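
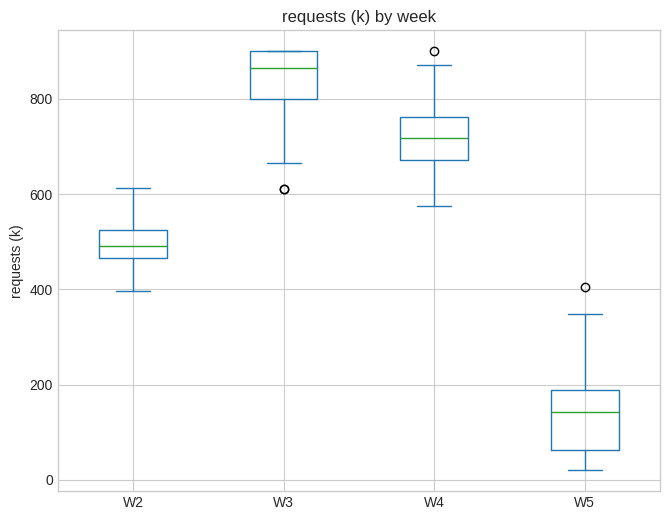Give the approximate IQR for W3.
≈ 100

Q3 ≈ 900, Q1 ≈ 800; IQR ≈ 100.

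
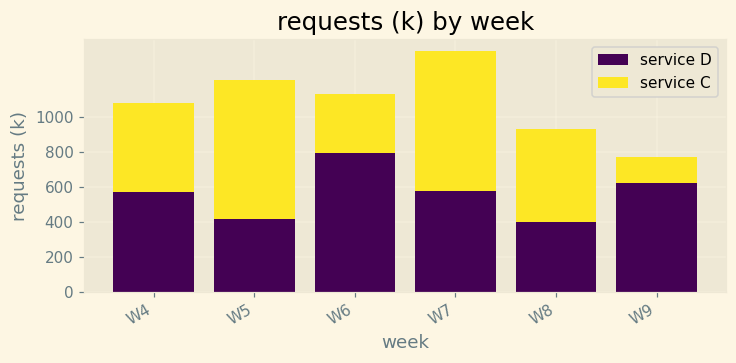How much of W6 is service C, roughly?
service C top ≈ 1200, bottom ≈ 800; segment ≈ 400.

≈ 400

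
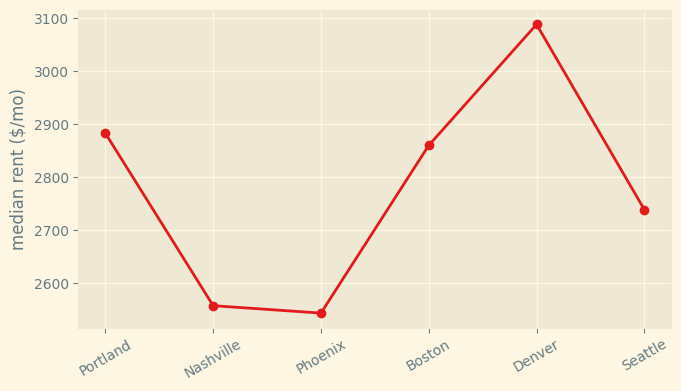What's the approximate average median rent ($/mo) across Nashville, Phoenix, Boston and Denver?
(2550 + 2550 + 2850 + 3100) / 4 ≈ 2762.

≈ 2762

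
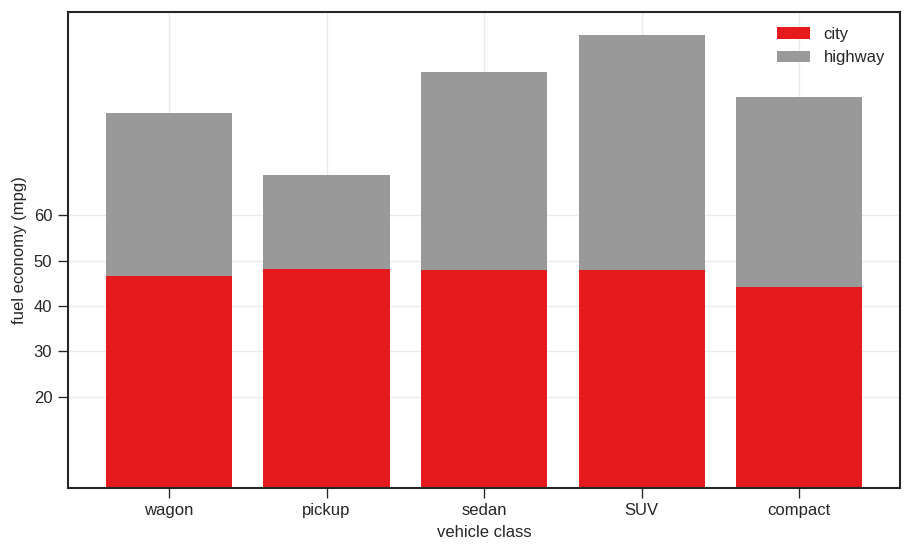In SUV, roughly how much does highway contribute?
≈ 50

highway top ≈ 100, bottom ≈ 50; segment ≈ 50.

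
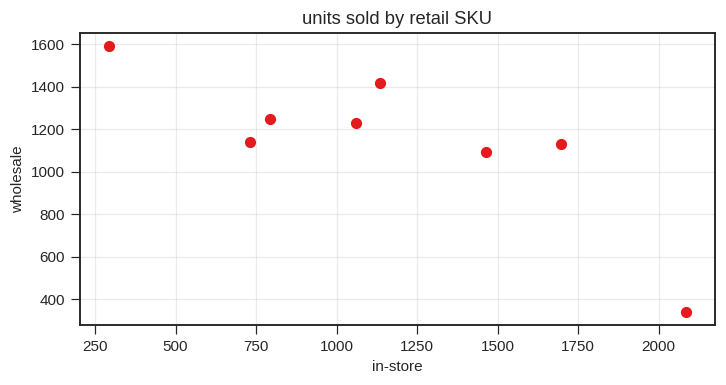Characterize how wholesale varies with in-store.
Points are negatively correlated; strong (|r| ≈ 0.8).

negative, strong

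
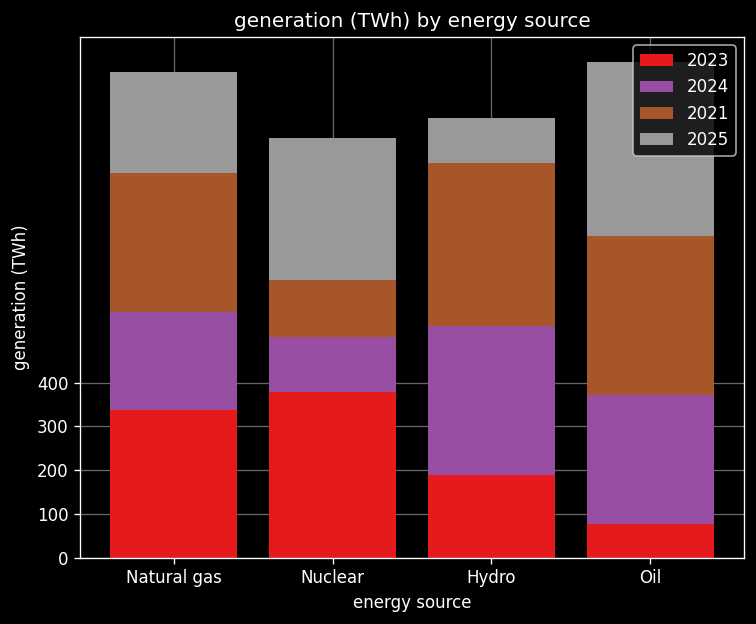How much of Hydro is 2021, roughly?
≈ 400

2021 top ≈ 900, bottom ≈ 500; segment ≈ 400.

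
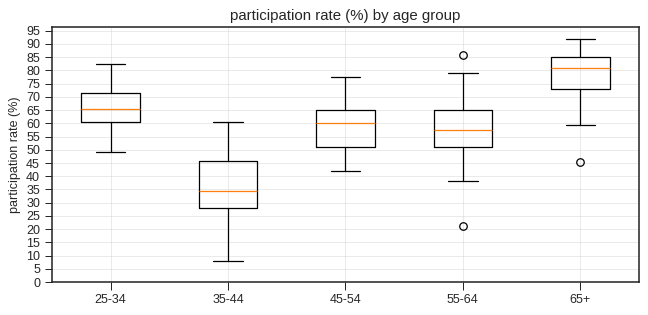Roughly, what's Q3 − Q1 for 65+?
≈ 10

Q3 ≈ 85, Q1 ≈ 75; IQR ≈ 10.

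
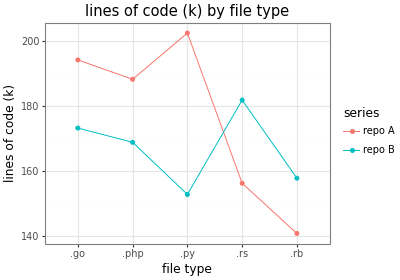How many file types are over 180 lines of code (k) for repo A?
Above 180: .go, .php, .py.

3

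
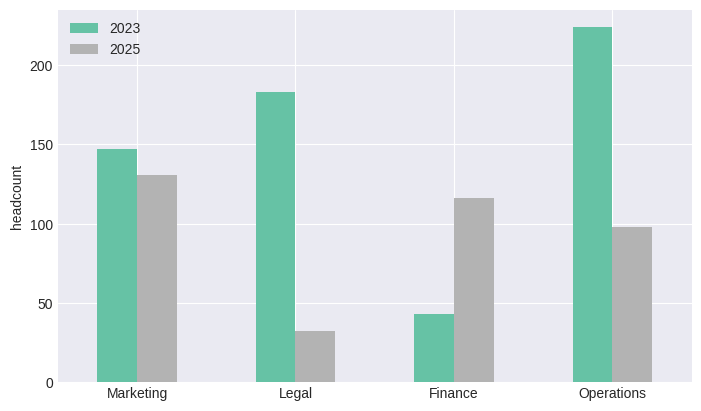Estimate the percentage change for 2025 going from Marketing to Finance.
Marketing ≈ 140, Finance ≈ 120; (120 − 140) / 140 ≈ -14.3%.

≈ -14.3%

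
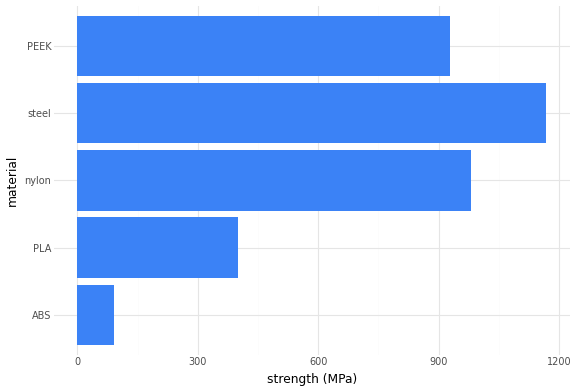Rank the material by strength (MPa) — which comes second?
nylon

Top 3: steel ≈ 1200, nylon ≈ 1000, PEEK ≈ 900.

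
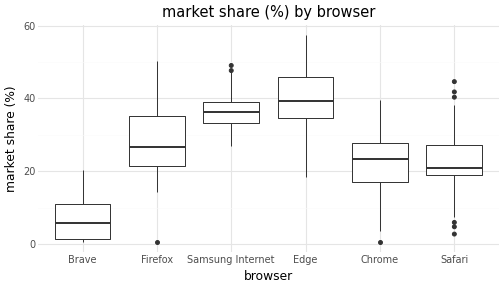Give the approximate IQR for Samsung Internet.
Q3 ≈ 40, Q1 ≈ 35; IQR ≈ 5.

≈ 5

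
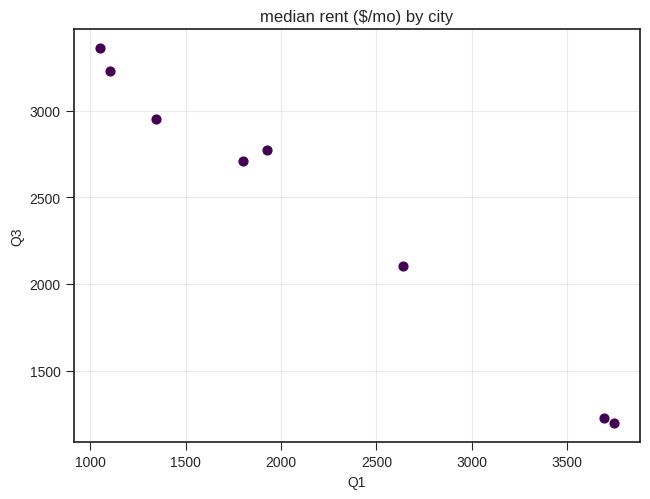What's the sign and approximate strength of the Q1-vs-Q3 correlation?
negative, strong

Points are negatively correlated; strong (|r| ≈ 1.0).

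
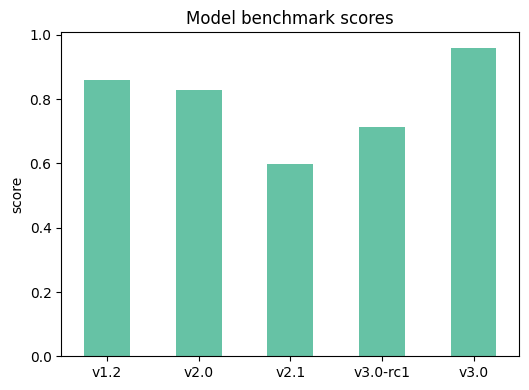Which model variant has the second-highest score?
Top 3: v3.0 ≈ 1.0, v1.2 ≈ 0.9, v2.0 ≈ 0.8.

v1.2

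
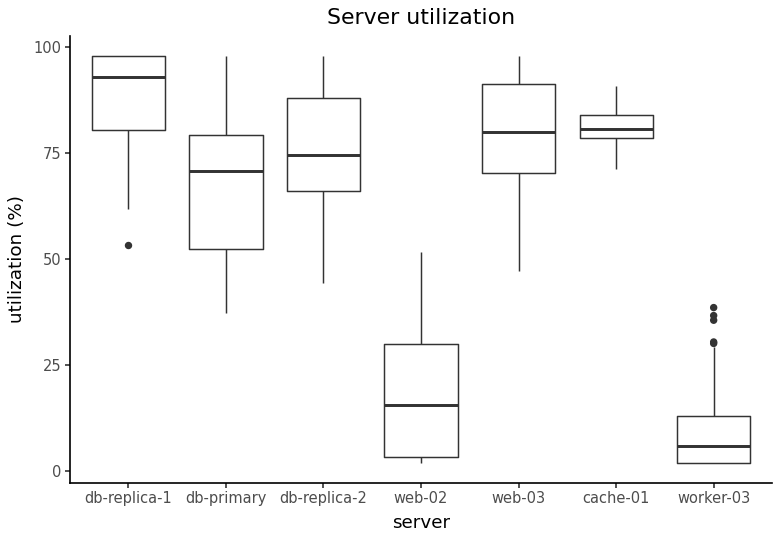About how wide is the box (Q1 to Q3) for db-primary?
Q3 ≈ 80, Q1 ≈ 50; IQR ≈ 30.

≈ 30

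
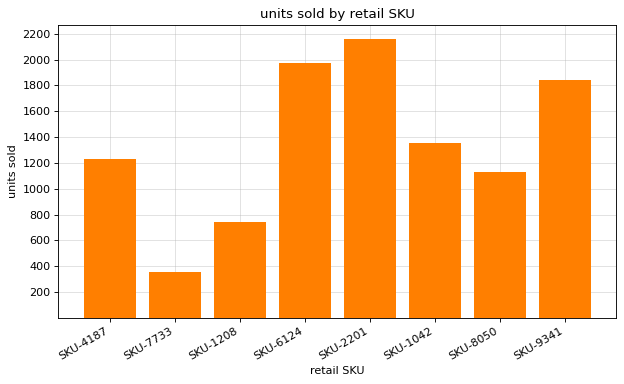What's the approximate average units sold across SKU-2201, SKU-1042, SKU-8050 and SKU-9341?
(2200 + 1400 + 1200 + 1800) / 4 ≈ 1650.

≈ 1650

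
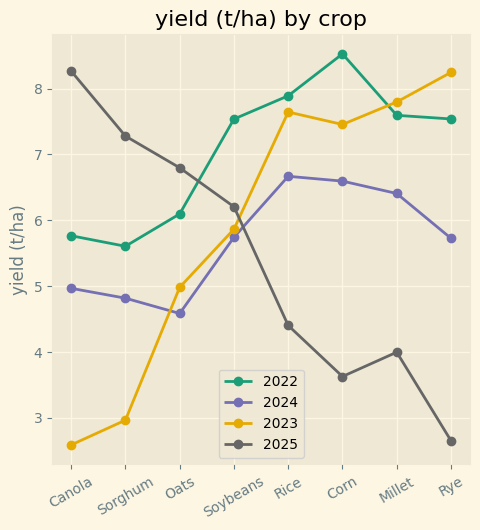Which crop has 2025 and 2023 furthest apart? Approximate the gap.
Canola, ≈ 6.0 t/ha

Canola: 2025 ≈ 8.5, 2023 ≈ 2.5 → gap ≈ 6.0. Next-largest (Rye) is only ≈ 5.5.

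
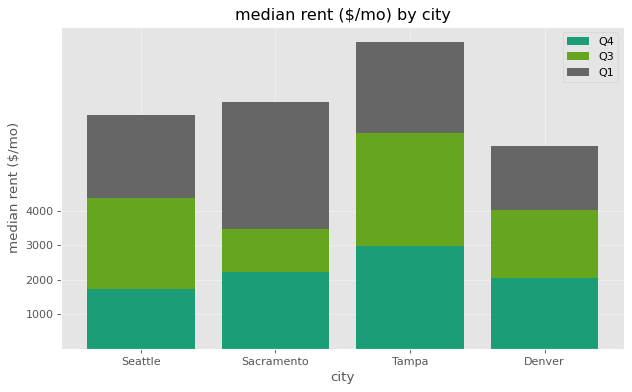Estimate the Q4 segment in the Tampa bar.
≈ 3000

Q4 top ≈ 3000, bottom ≈ 0; segment ≈ 3000.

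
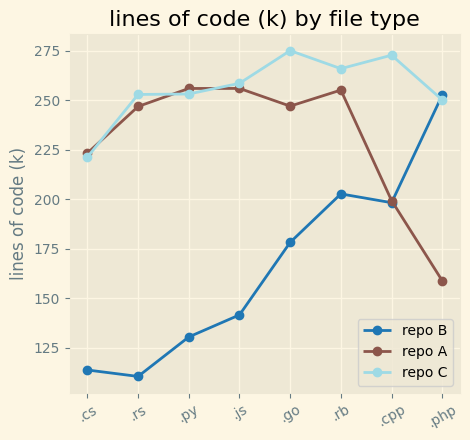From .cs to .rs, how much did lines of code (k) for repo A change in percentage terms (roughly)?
.cs ≈ 220, .rs ≈ 240; (240 − 220) / 220 ≈ +9.1%.

≈ +9.1%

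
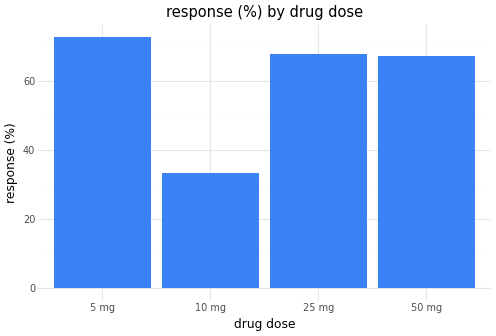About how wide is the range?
≈ 40

Max 5 mg ≈ 70, min 10 mg ≈ 30; range ≈ 40.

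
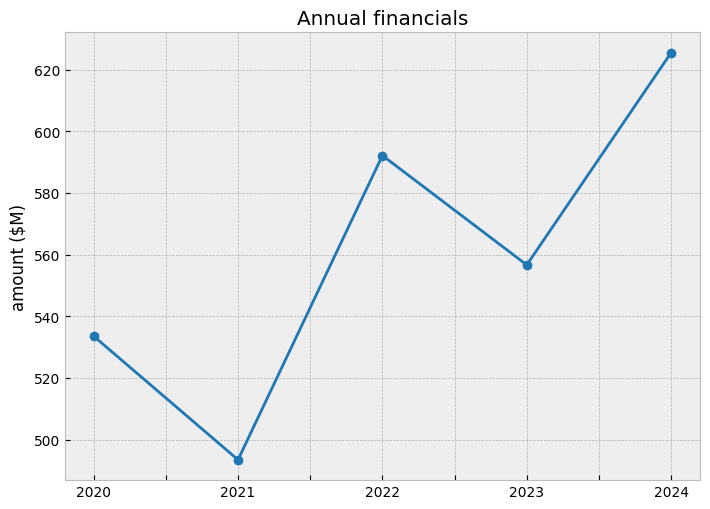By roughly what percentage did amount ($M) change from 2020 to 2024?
≈ +14.8%

2020 ≈ 540, 2024 ≈ 620; (620 − 540) / 540 ≈ +14.8%.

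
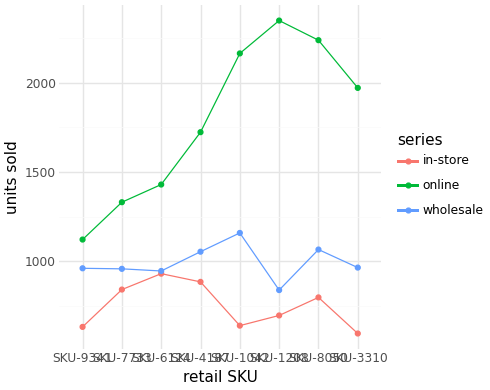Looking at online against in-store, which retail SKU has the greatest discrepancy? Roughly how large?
SKU-1208, ≈ 1800

SKU-1208: online ≈ 2400, in-store ≈ 600 → gap ≈ 1800. Next-largest (SKU-1042) is only ≈ 1600.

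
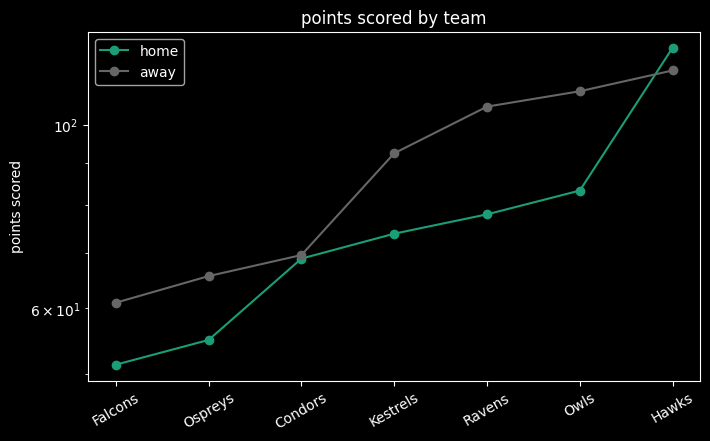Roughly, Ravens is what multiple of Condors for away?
Ravens ≈ 110, Condors ≈ 70; 110/70 ≈ 1.57.

≈ 1.57×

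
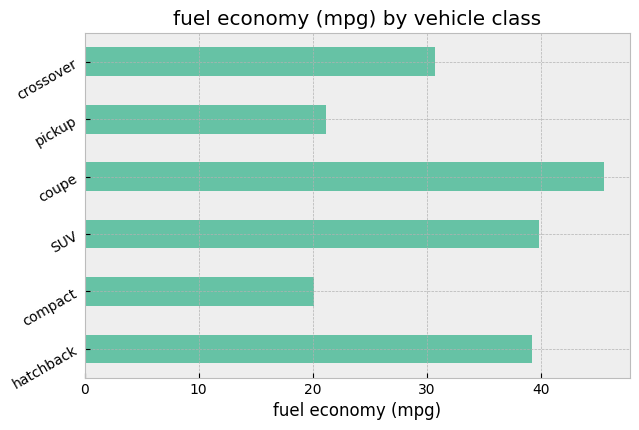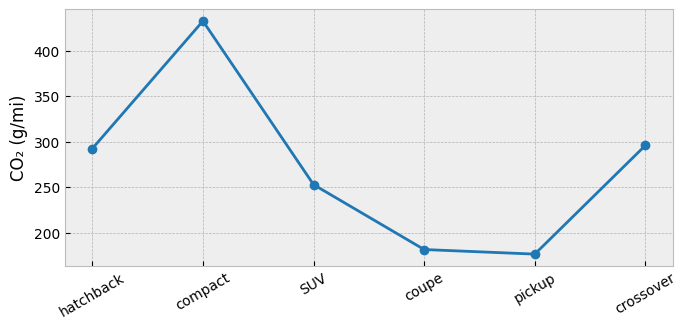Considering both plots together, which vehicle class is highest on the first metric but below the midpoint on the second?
Chart 2 median CO₂ (g/mi) ≈ 250; below-median vehicle classes: SUV, coupe, pickup. Among those, coupe has the highest fuel economy (mpg) (≈ 45).

coupe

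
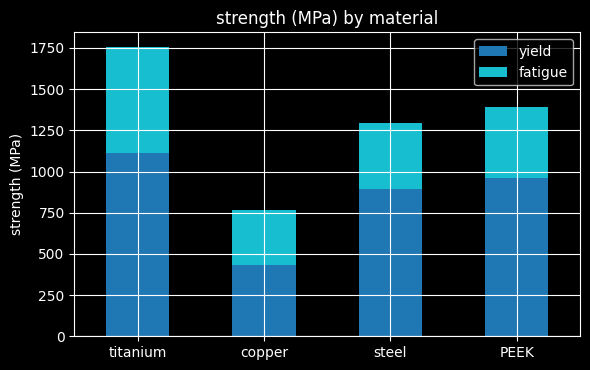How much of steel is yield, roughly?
yield top ≈ 800, bottom ≈ 0; segment ≈ 800.

≈ 800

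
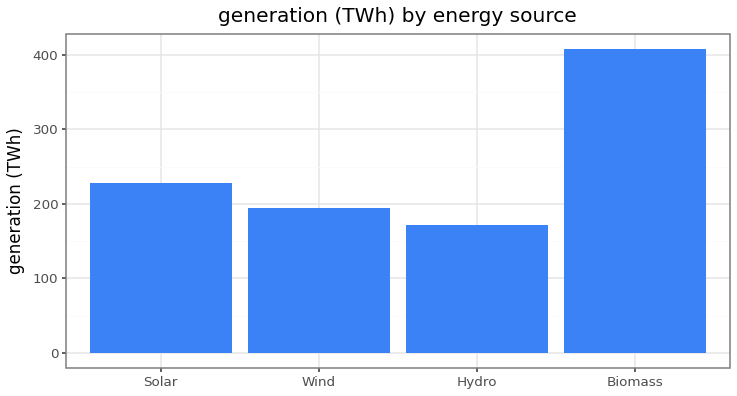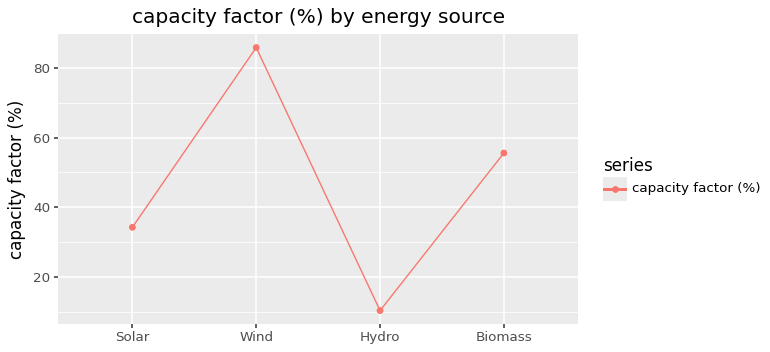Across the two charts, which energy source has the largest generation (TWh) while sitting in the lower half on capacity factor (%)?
Solar

Chart 2 median capacity factor (%) ≈ 40; below-median energy sources: Solar, Hydro. Among those, Solar has the highest generation (TWh) (≈ 250).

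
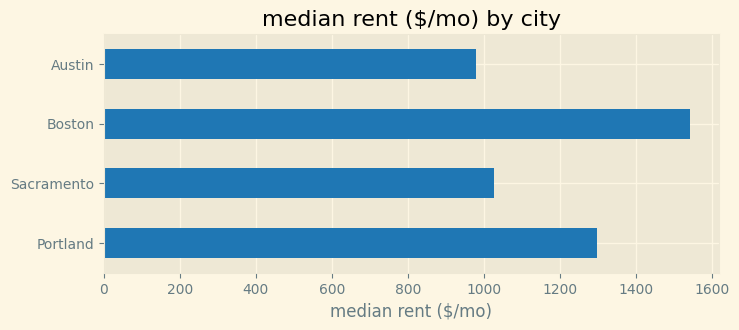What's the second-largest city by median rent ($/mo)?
Portland

Top 3: Boston ≈ 1600, Portland ≈ 1200, Sacramento ≈ 1000.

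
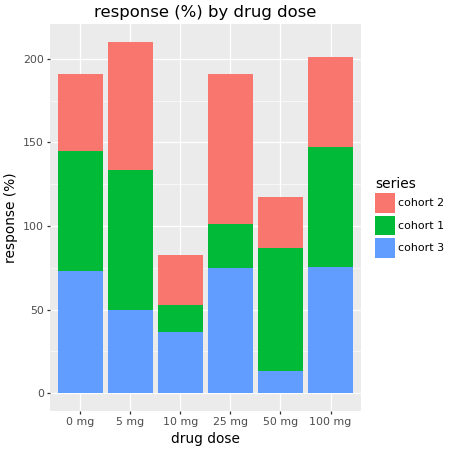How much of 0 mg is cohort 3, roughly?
cohort 3 top ≈ 80, bottom ≈ 0; segment ≈ 80.

≈ 80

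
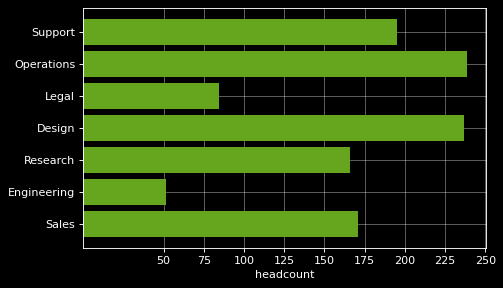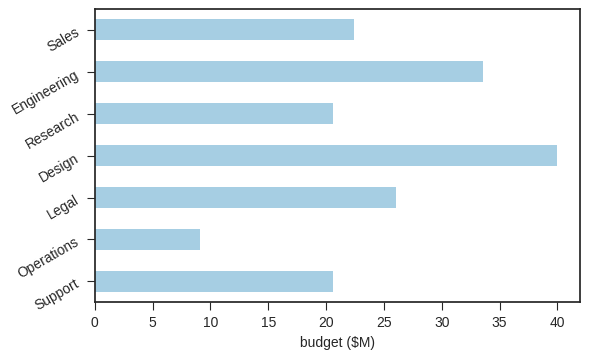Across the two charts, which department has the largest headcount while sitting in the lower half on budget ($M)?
Operations

Chart 2 median budget ($M) ≈ 20; below-median departments: Support, Operations, Research. Among those, Operations has the highest headcount (≈ 250).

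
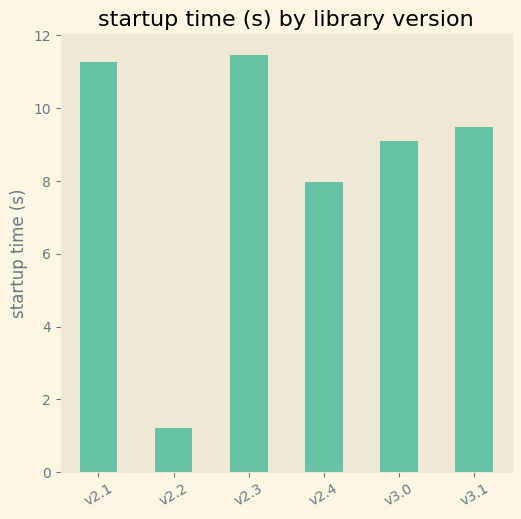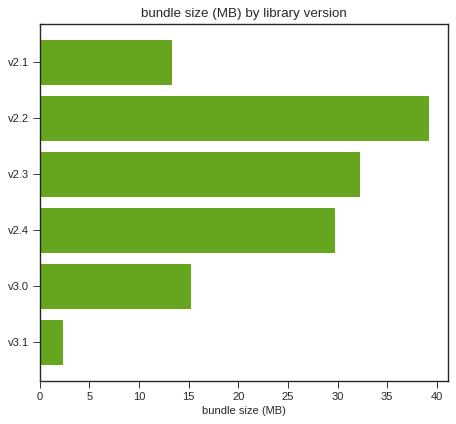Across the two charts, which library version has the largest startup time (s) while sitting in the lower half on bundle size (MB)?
Chart 2 median bundle size (MB) ≈ 20; below-median library versions: v2.1, v3.0, v3.1. Among those, v2.1 has the highest startup time (s) (≈ 12).

v2.1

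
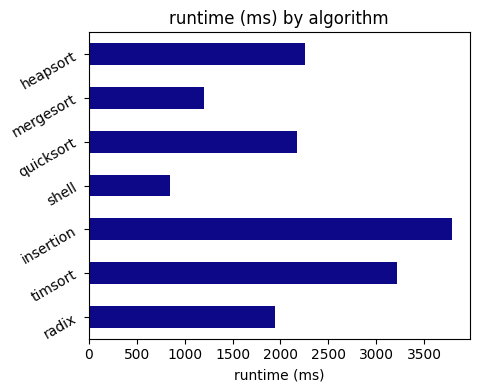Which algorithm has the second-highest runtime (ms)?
timsort

Top 3: insertion ≈ 4000, timsort ≈ 3000, heapsort ≈ 2500.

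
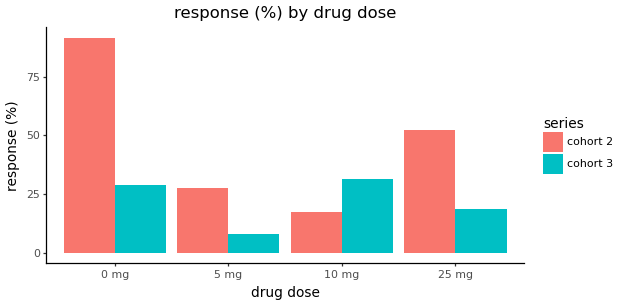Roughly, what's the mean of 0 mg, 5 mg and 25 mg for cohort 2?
(90 + 30 + 50) / 3 ≈ 57.

≈ 57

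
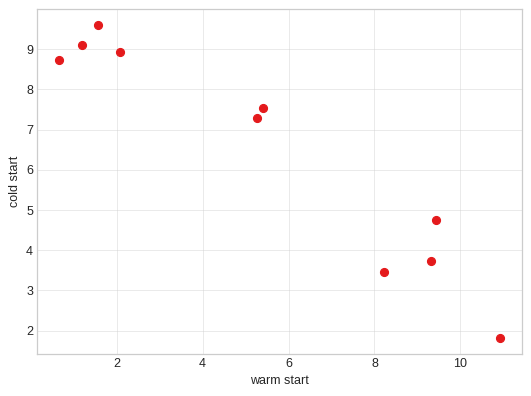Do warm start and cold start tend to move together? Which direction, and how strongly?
Points are negatively correlated; strong (|r| ≈ 1.0).

negative, strong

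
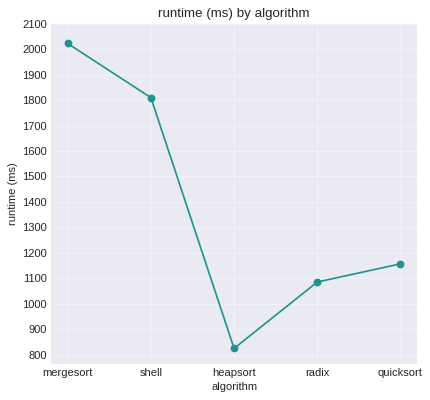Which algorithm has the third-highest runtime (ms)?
Top 4: mergesort ≈ 2000, shell ≈ 1800, quicksort ≈ 1200, radix ≈ 1100.

quicksort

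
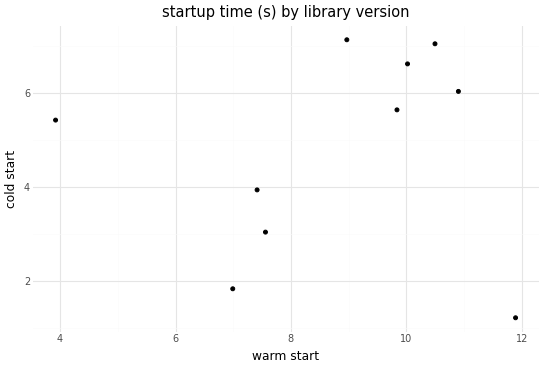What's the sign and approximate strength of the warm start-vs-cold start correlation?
no clear correlation

Points are roughly uncorrelated; weak (|r| ≈ 0.1).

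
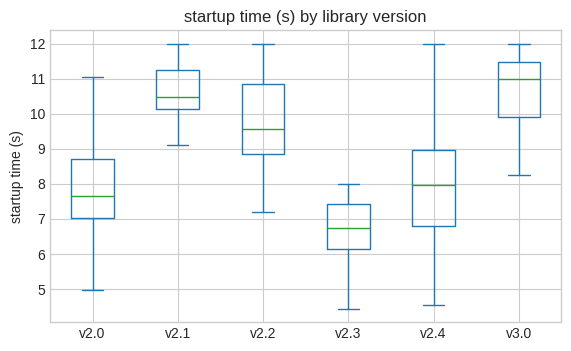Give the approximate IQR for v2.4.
Q3 ≈ 9.0, Q1 ≈ 7.0; IQR ≈ 2.0.

≈ 2.0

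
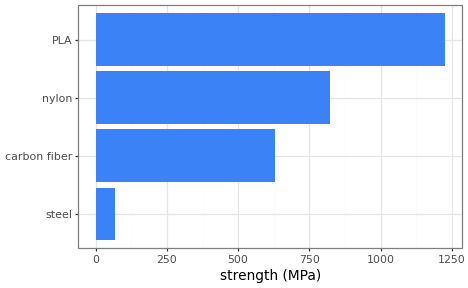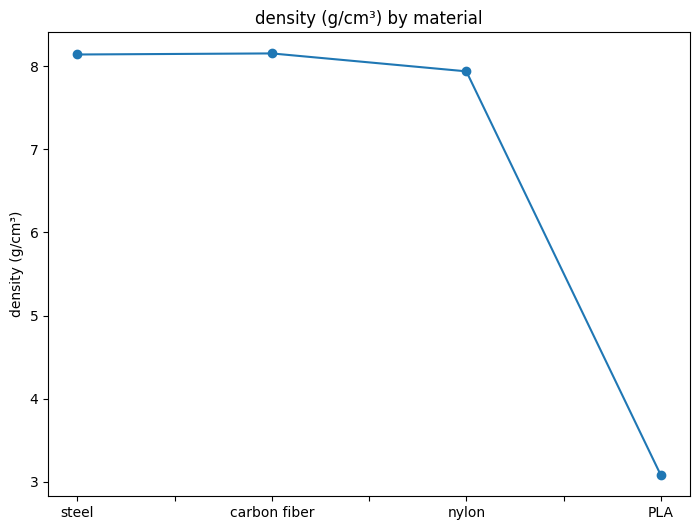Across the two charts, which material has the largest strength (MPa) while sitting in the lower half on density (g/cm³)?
Chart 2 median density (g/cm³) ≈ 8; below-median materials: nylon, PLA. Among those, PLA has the highest strength (MPa) (≈ 1200).

PLA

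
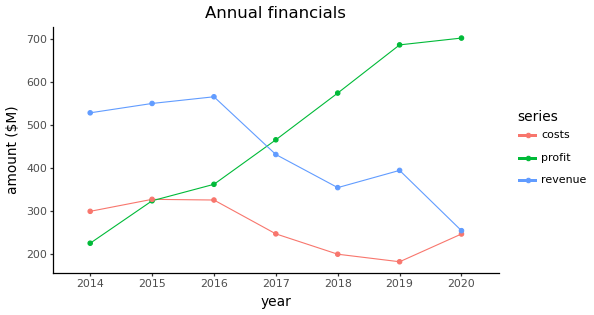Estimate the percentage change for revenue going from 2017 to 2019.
2017 ≈ 450, 2019 ≈ 400; (400 − 450) / 450 ≈ -11.1%.

≈ -11.1%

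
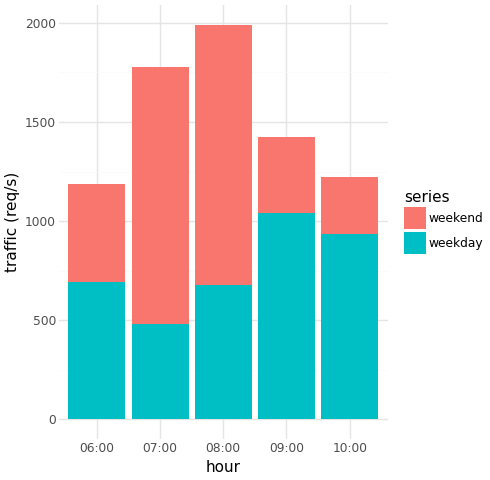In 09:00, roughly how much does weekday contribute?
weekday top ≈ 1000, bottom ≈ 0; segment ≈ 1000.

≈ 1000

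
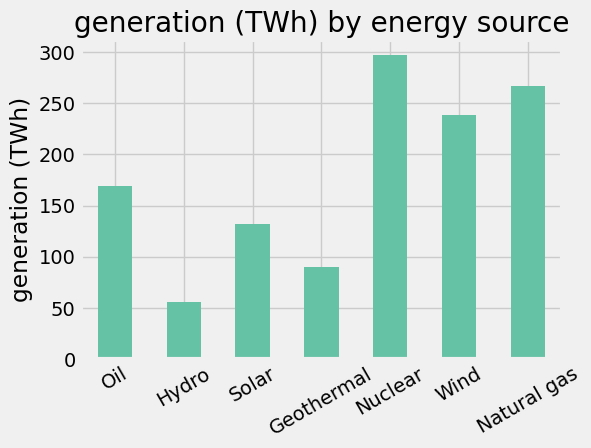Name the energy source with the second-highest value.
Natural gas

Top 3: Nuclear ≈ 300, Natural gas ≈ 275, Wind ≈ 250.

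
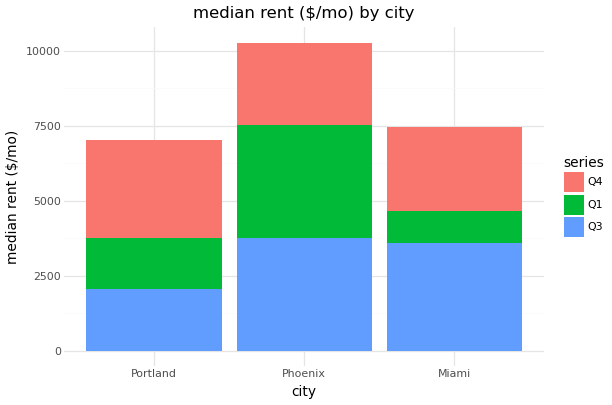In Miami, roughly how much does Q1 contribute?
≈ 1000

Q1 top ≈ 5000, bottom ≈ 4000; segment ≈ 1000.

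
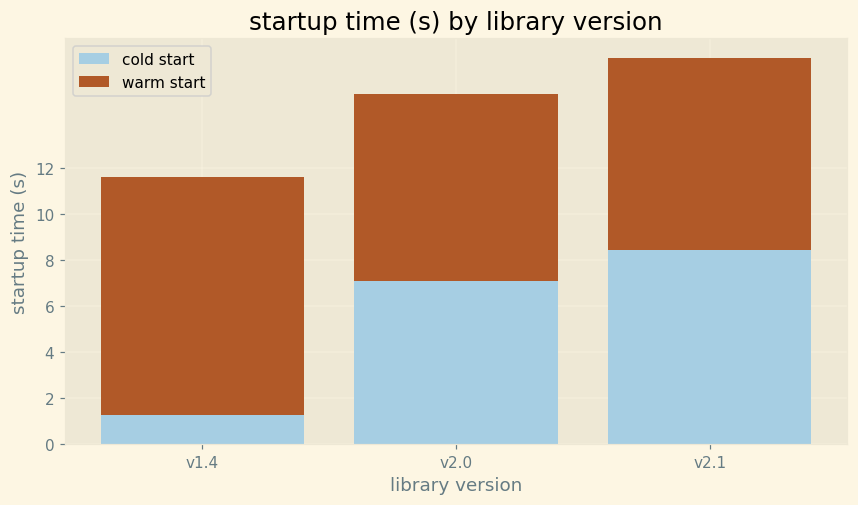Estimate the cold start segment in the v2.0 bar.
≈ 8

cold start top ≈ 8, bottom ≈ 0; segment ≈ 8.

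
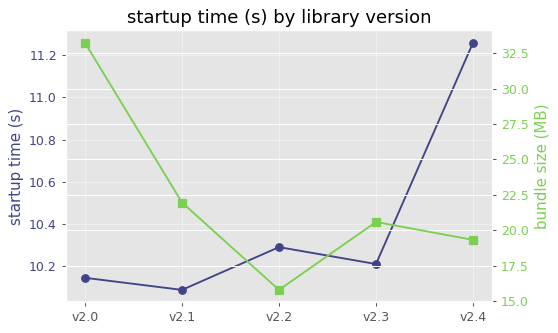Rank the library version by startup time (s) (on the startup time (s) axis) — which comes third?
Top 4 (on the startup time (s) axis): v2.4 ≈ 11.3, v2.2 ≈ 10.3, v2.3 ≈ 10.2, v2.0 ≈ 10.1.

v2.3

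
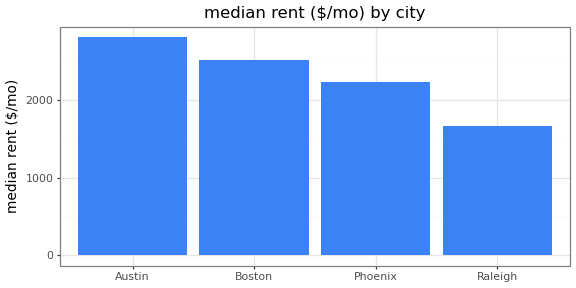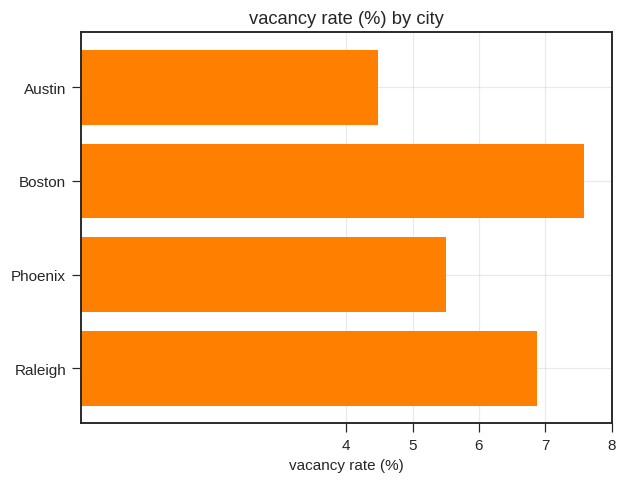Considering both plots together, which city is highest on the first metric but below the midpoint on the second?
Chart 2 median vacancy rate (%) ≈ 6; below-median cities: Austin, Phoenix. Among those, Austin has the highest median rent ($/mo) (≈ 3000).

Austin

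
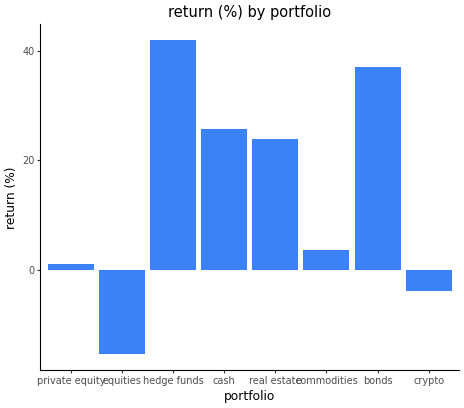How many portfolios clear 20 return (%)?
Above 20: hedge funds, cash, real estate, bonds.

4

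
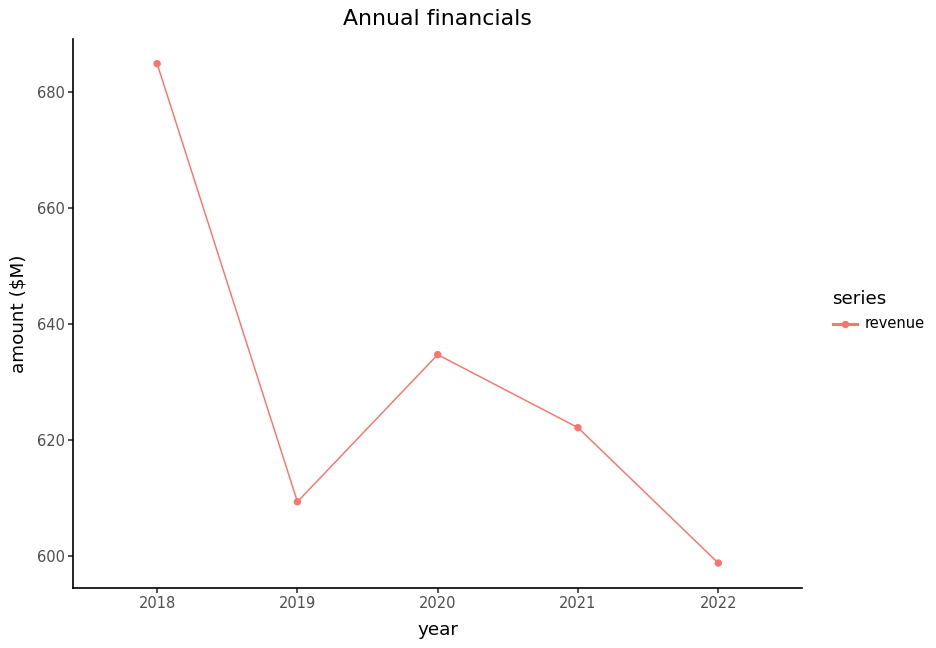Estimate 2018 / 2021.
2018 ≈ 680, 2021 ≈ 620; 680/620 ≈ 1.1.

≈ 1.1×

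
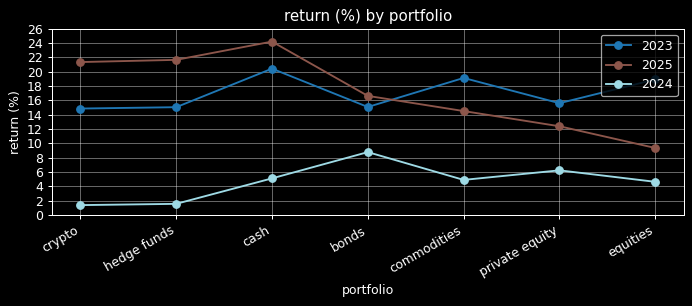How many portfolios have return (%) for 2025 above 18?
Above 18: crypto, hedge funds, cash.

3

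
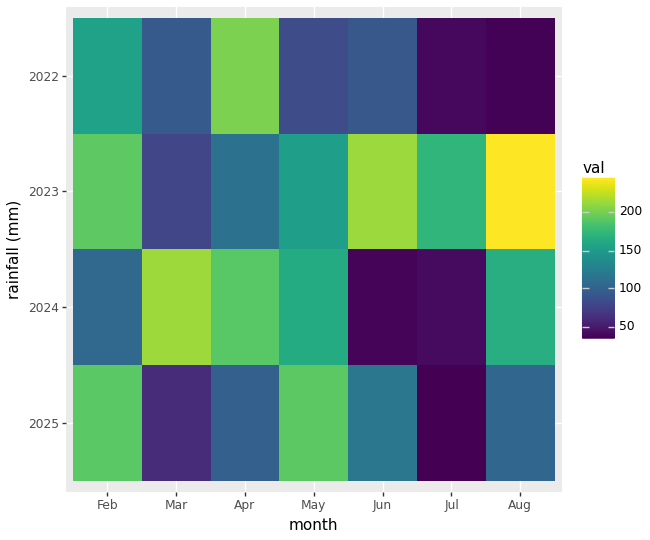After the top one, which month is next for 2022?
Feb

Top 3 for 2022: Apr ≈ 200, Feb ≈ 160, Mar ≈ 100.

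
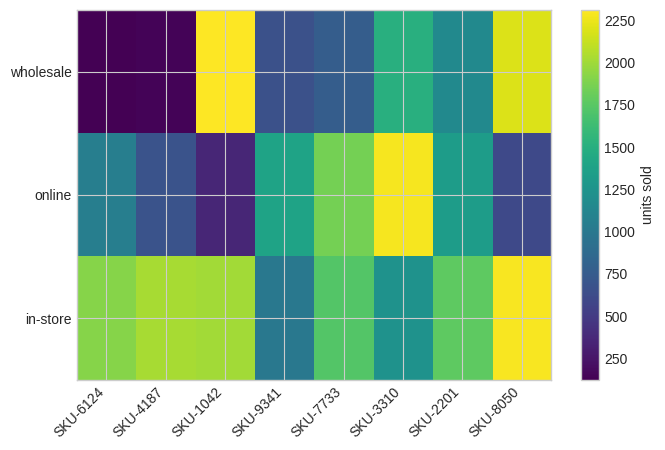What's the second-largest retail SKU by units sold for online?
SKU-7733

Top 3 for online: SKU-3310 ≈ 2200, SKU-7733 ≈ 1800, SKU-9341 ≈ 1400.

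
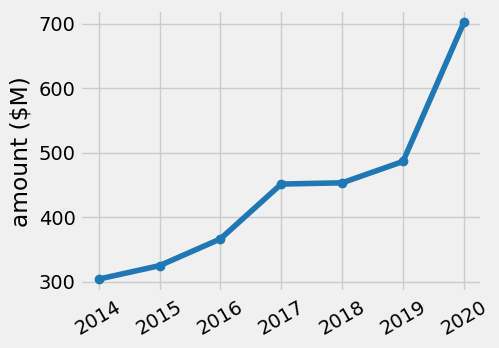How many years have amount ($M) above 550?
Above 550: 2020.

1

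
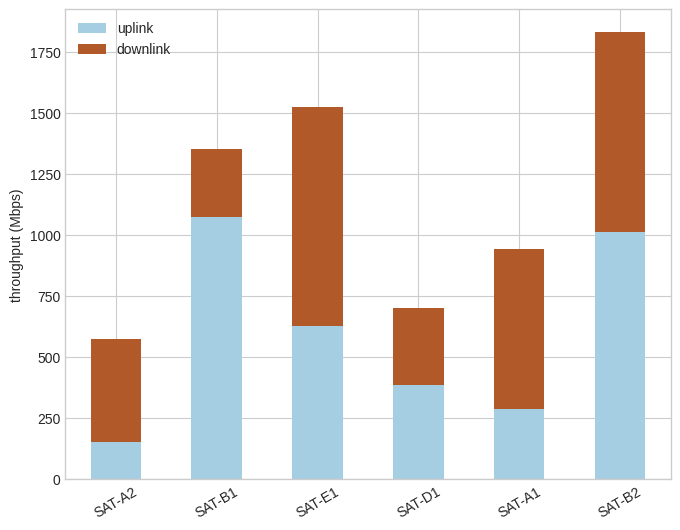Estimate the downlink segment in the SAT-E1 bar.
downlink top ≈ 1600, bottom ≈ 600; segment ≈ 1000.

≈ 1000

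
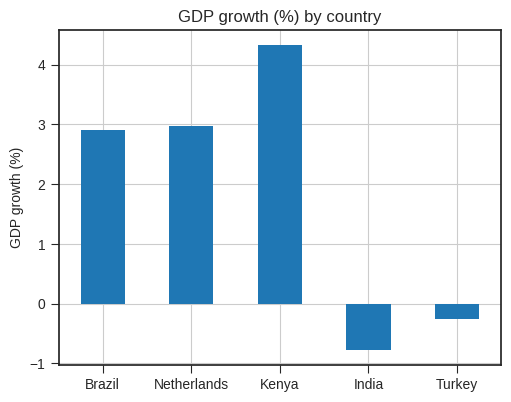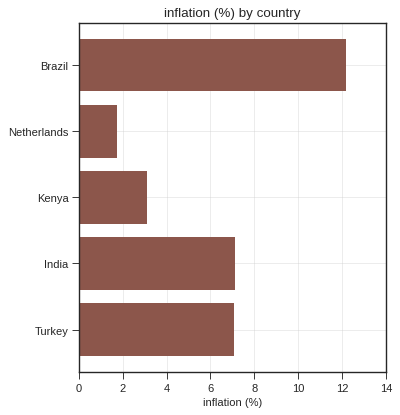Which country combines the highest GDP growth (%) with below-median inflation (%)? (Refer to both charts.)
Chart 2 median inflation (%) ≈ 8; below-median countries: Netherlands, Kenya. Among those, Kenya has the highest GDP growth (%) (≈ 4.5).

Kenya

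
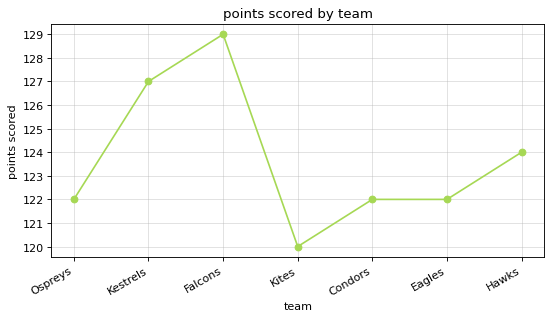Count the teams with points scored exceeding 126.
Above 126: Kestrels, Falcons.

2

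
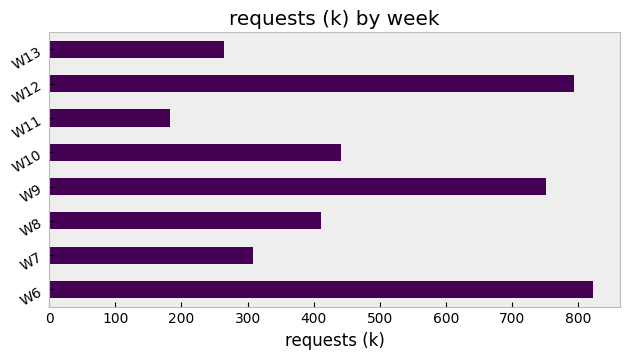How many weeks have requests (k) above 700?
3

Above 700: W6, W9, W12.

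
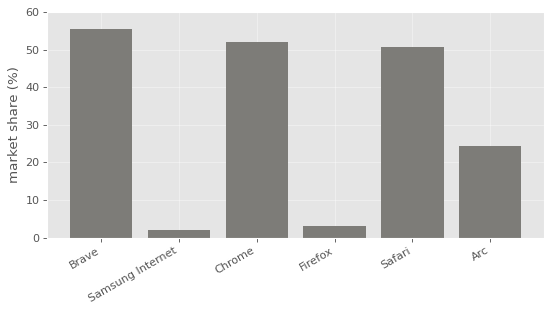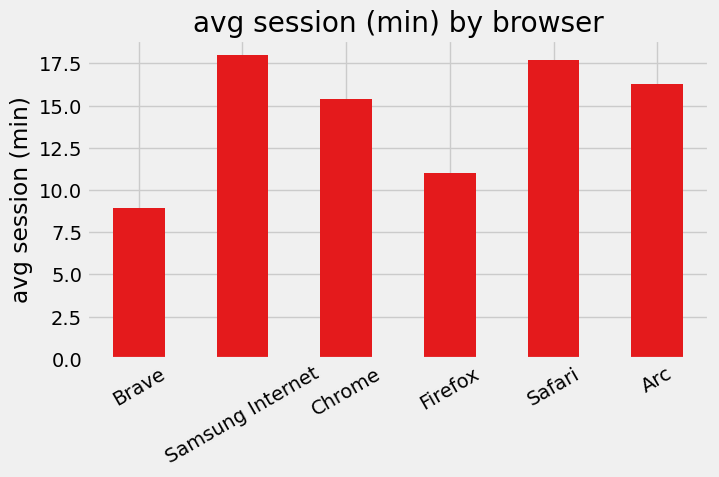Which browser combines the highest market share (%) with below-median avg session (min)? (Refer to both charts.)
Chart 2 median avg session (min) ≈ 16; below-median browsers: Brave, Chrome, Firefox. Among those, Brave has the highest market share (%) (≈ 60).

Brave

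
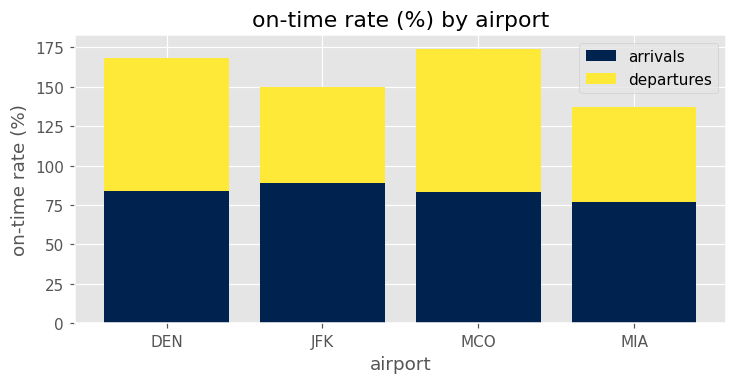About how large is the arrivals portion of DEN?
arrivals top ≈ 80, bottom ≈ 0; segment ≈ 80.

≈ 80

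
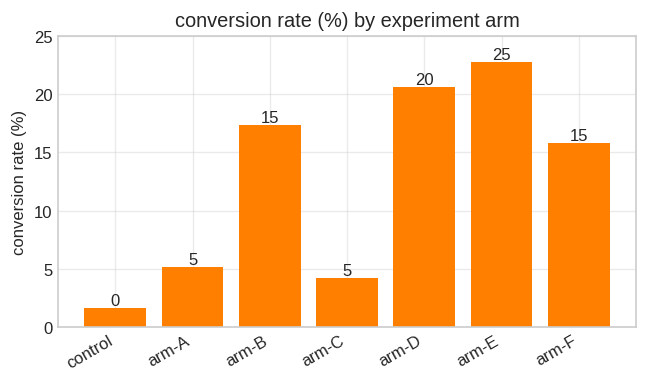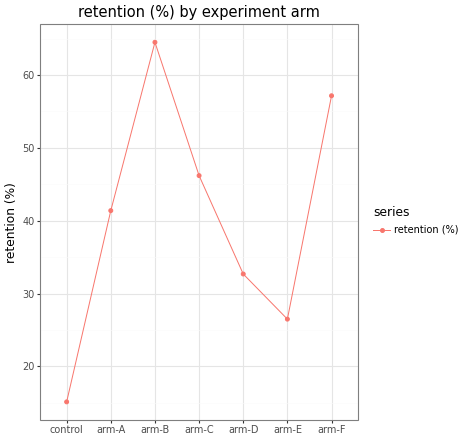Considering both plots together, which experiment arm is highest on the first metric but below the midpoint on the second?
Chart 2 median retention (%) ≈ 40; below-median experiment arms: control, arm-D, arm-E. Among those, arm-E has the highest conversion rate (%) (≈ 25).

arm-E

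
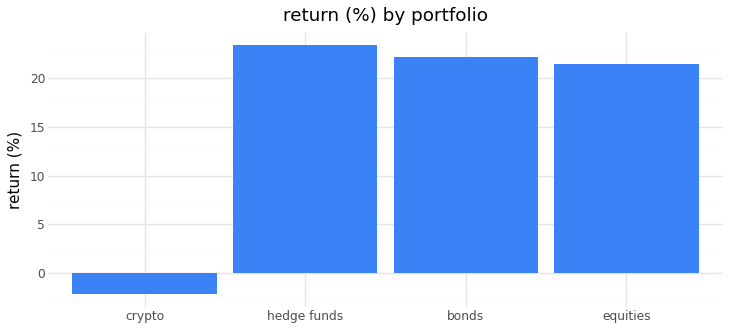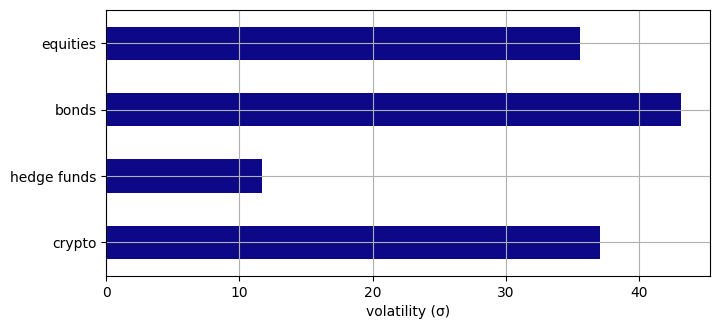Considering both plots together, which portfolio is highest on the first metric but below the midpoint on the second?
Chart 2 median volatility (σ) ≈ 35; below-median portfolios: hedge funds, equities. Among those, hedge funds has the highest return (%) (≈ 25).

hedge funds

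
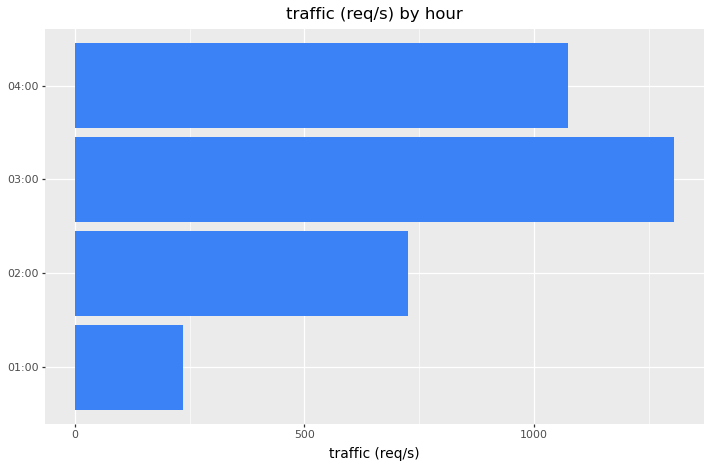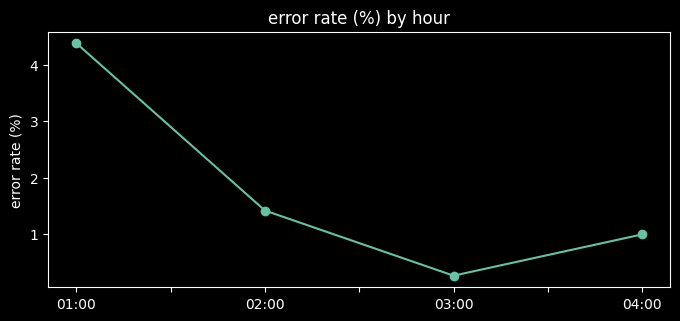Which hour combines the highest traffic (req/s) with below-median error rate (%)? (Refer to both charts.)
Chart 2 median error rate (%) ≈ 1; below-median hours: 03:00, 04:00. Among those, 03:00 has the highest traffic (req/s) (≈ 1400).

03:00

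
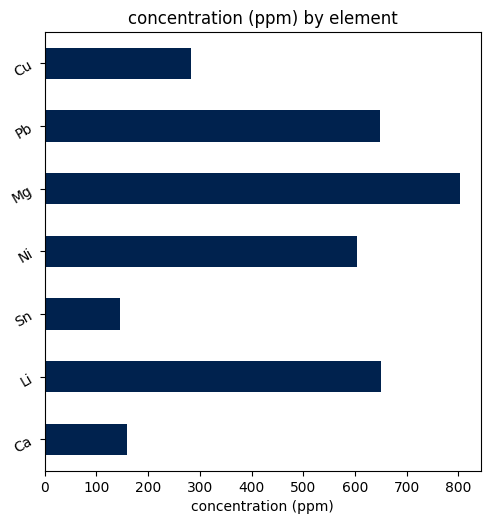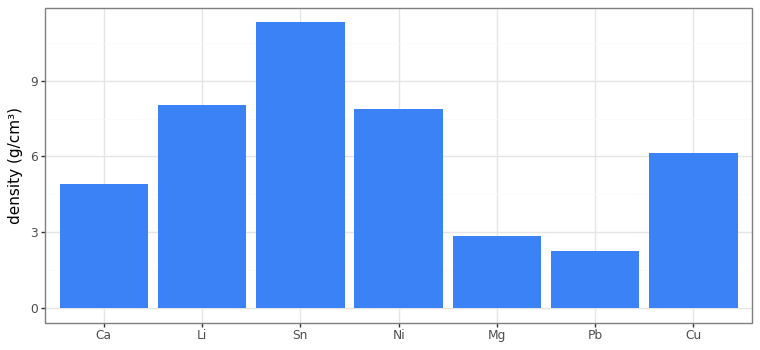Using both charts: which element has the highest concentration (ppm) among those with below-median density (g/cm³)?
Chart 2 median density (g/cm³) ≈ 6; below-median elements: Ca, Mg, Pb. Among those, Mg has the highest concentration (ppm) (≈ 800).

Mg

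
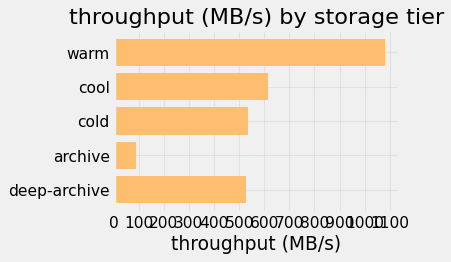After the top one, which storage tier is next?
Top 3: warm ≈ 1100, cool ≈ 600, cold ≈ 500.

cool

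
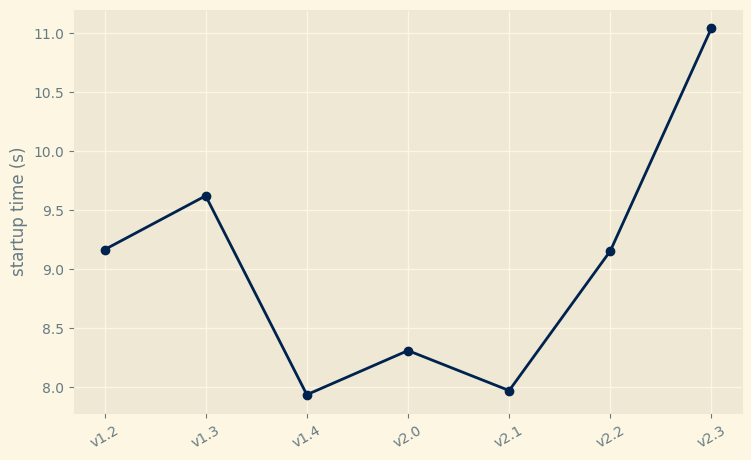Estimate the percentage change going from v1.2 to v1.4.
v1.2 ≈ 9.0, v1.4 ≈ 8.0; (8.0 − 9.0) / 9.0 ≈ -11.1%.

≈ -11.1%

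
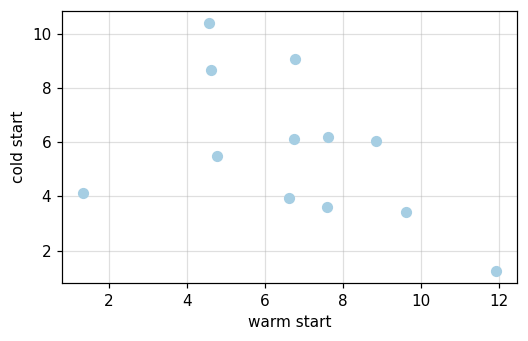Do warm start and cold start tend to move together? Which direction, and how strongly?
Points are negatively correlated; moderate (|r| ≈ 0.5).

negative, moderate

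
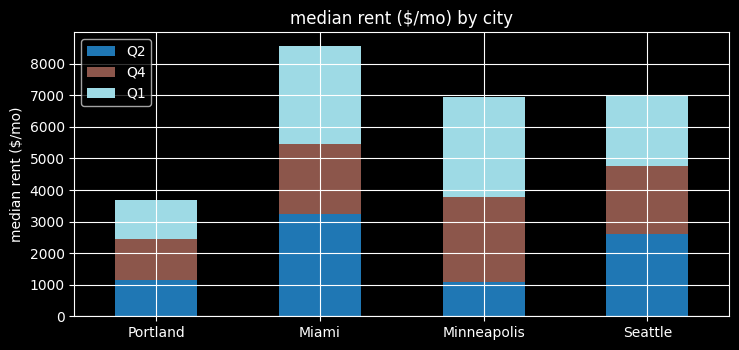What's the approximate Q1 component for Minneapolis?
≈ 3000

Q1 top ≈ 7000, bottom ≈ 4000; segment ≈ 3000.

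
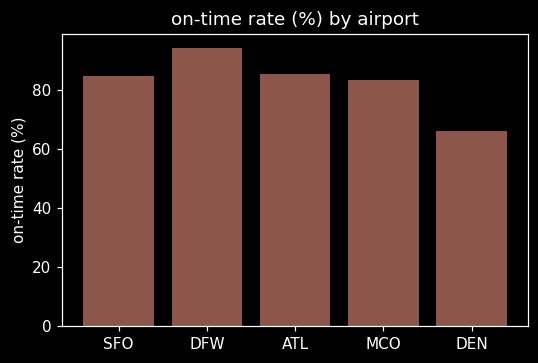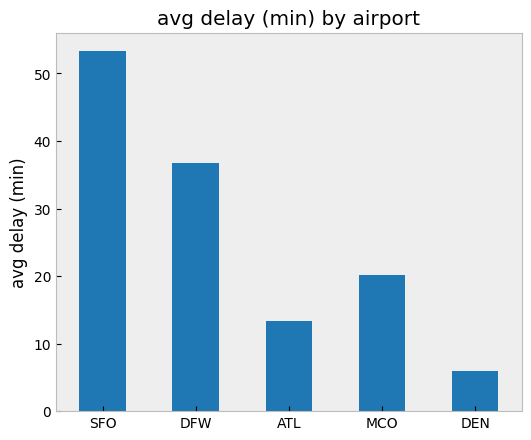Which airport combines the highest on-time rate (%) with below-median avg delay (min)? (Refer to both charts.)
Chart 2 median avg delay (min) ≈ 20; below-median airports: ATL, DEN. Among those, ATL has the highest on-time rate (%) (≈ 90).

ATL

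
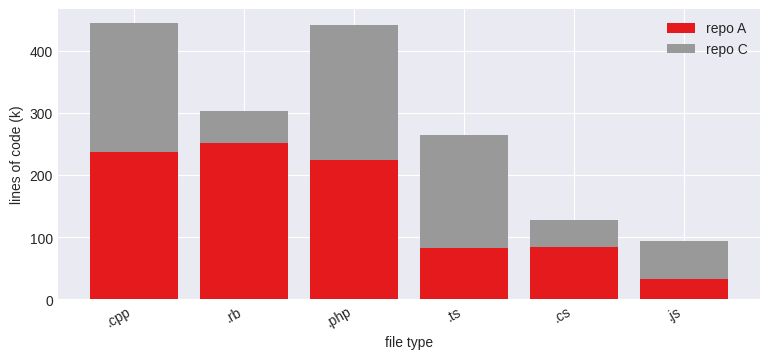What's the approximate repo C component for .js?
repo C top ≈ 100, bottom ≈ 50; segment ≈ 50.

≈ 50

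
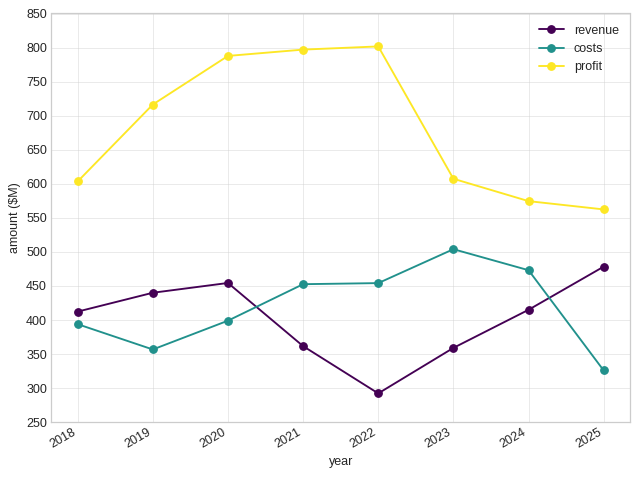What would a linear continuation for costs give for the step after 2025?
≈ 275

Last three: 500, 450, 350 → slope ≈ -75/step → next ≈ 275.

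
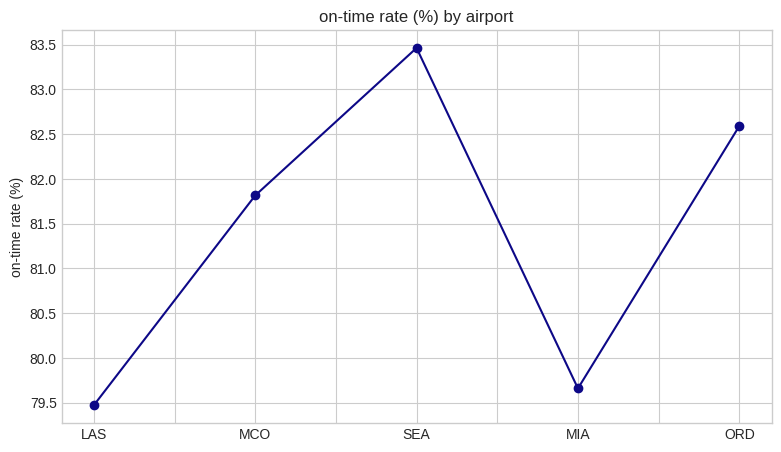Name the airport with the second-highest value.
ORD

Top 3: SEA ≈ 83.5, ORD ≈ 82.5, MCO ≈ 82.0.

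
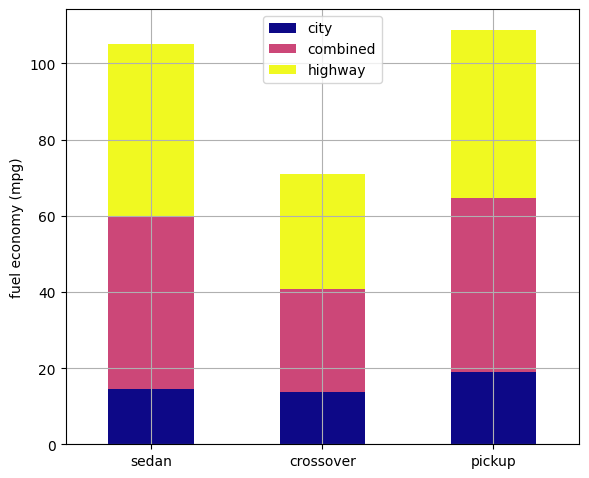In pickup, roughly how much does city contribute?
city top ≈ 20, bottom ≈ 0; segment ≈ 20.

≈ 20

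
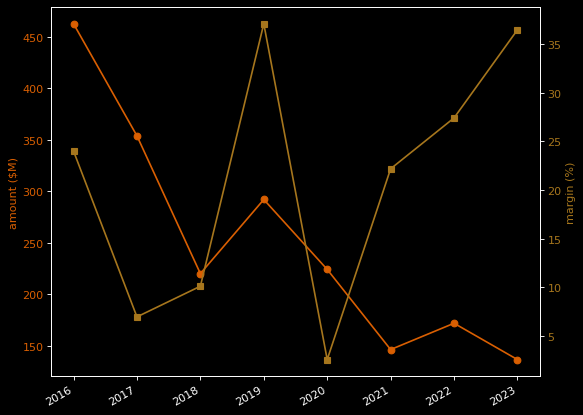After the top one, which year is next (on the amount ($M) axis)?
2017

Top 3 (on the amount ($M) axis): 2016 ≈ 450, 2017 ≈ 350, 2019 ≈ 300.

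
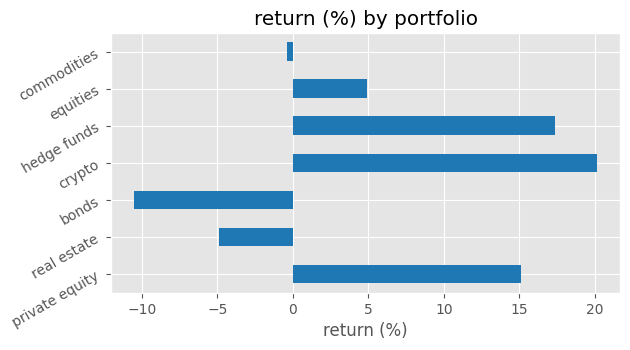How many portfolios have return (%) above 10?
3

Above 10: private equity, crypto, hedge funds.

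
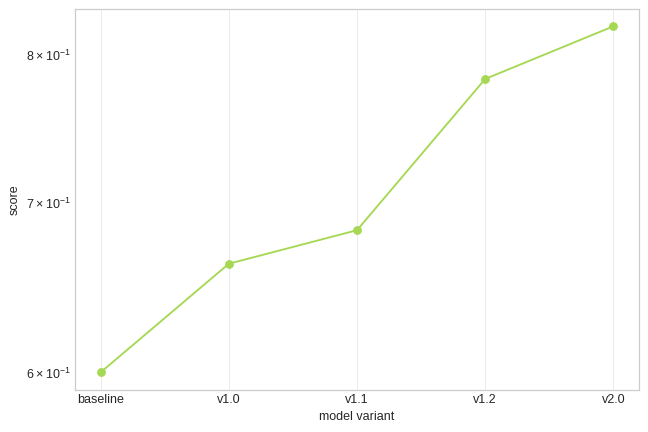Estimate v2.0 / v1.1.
≈ 1.21×

v2.0 ≈ 0.82, v1.1 ≈ 0.68; 0.82/0.68 ≈ 1.21.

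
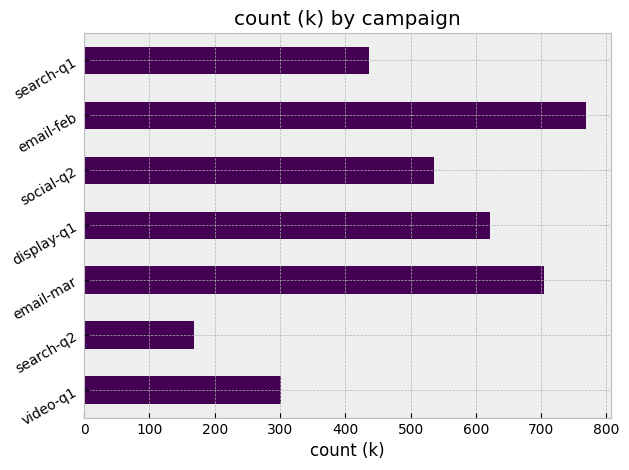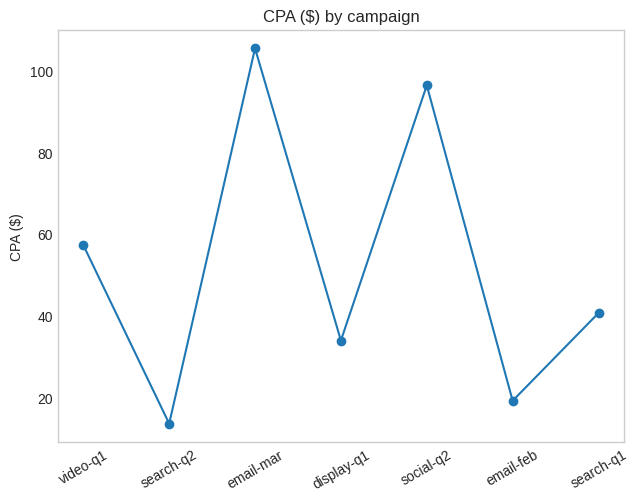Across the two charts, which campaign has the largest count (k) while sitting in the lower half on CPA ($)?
email-feb

Chart 2 median CPA ($) ≈ 40; below-median campaigns: search-q2, display-q1, email-feb. Among those, email-feb has the highest count (k) (≈ 800).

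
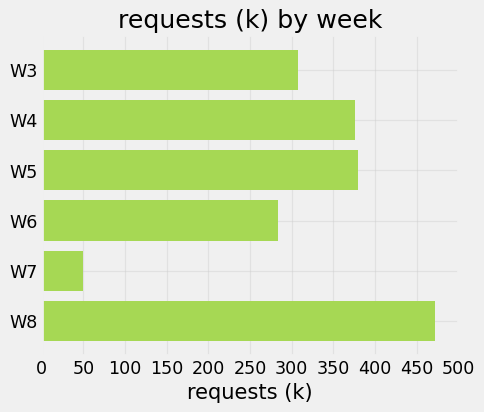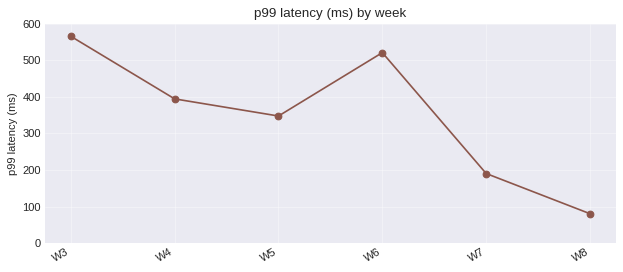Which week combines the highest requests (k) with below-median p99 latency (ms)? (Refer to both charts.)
Chart 2 median p99 latency (ms) ≈ 400; below-median weeks: W5, W7, W8. Among those, W8 has the highest requests (k) (≈ 450).

W8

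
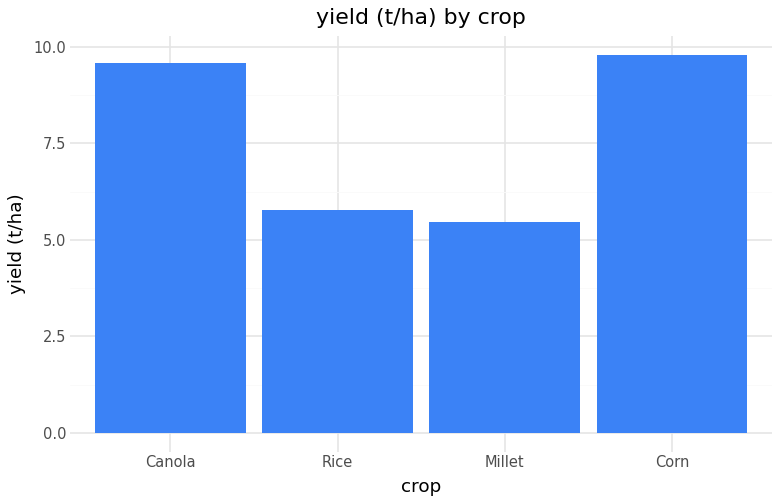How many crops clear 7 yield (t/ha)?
2

Above 7: Canola, Corn.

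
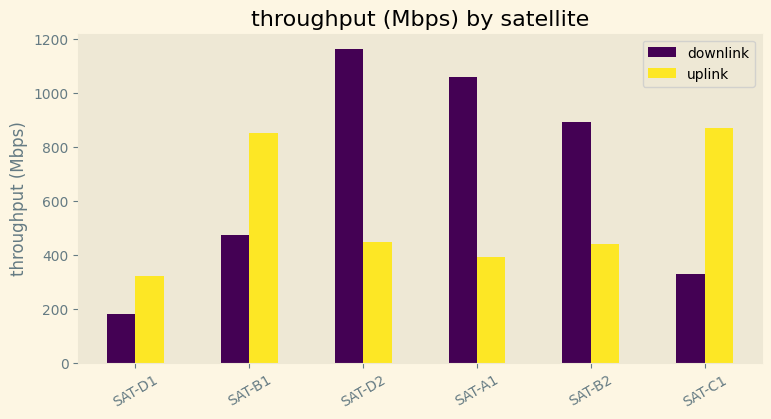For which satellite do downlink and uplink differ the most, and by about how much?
SAT-D2: downlink ≈ 1200, uplink ≈ 400 → gap ≈ 800. Next-largest (SAT-A1) is only ≈ 700.

SAT-D2, ≈ 800 Mbps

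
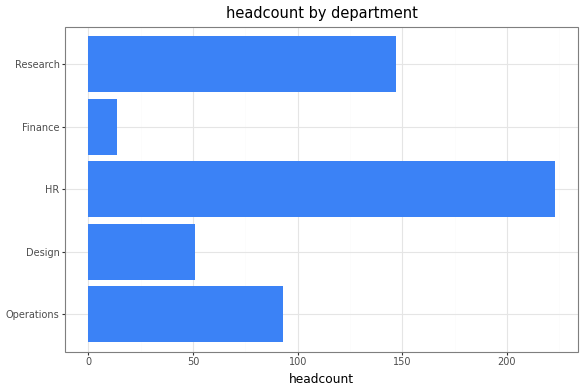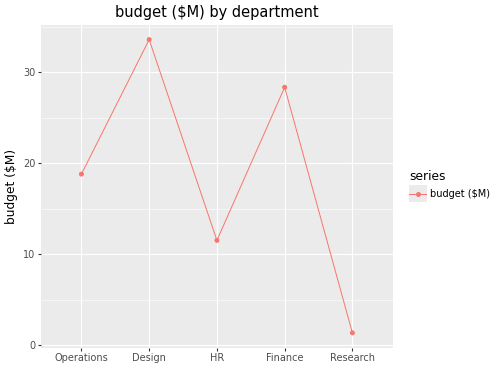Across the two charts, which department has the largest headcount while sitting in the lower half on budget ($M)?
Chart 2 median budget ($M) ≈ 20; below-median departments: HR, Research. Among those, HR has the highest headcount (≈ 225).

HR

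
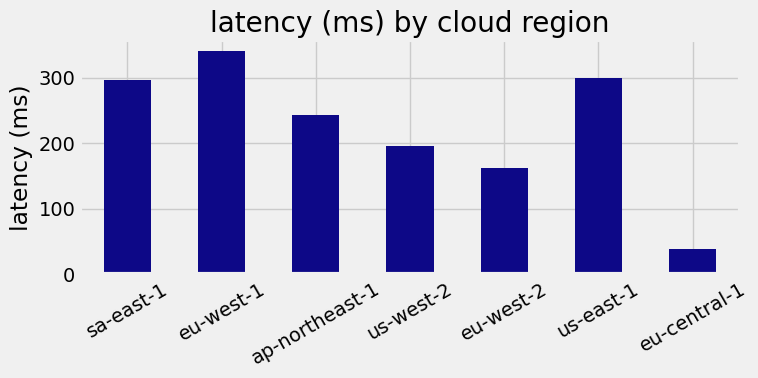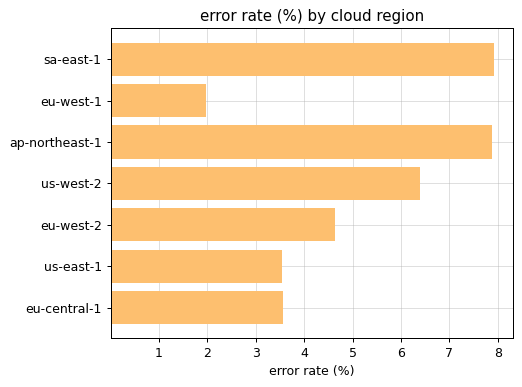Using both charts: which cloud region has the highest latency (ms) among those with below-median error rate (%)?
Chart 2 median error rate (%) ≈ 5; below-median cloud regions: eu-west-1, us-east-1, eu-central-1. Among those, eu-west-1 has the highest latency (ms) (≈ 350).

eu-west-1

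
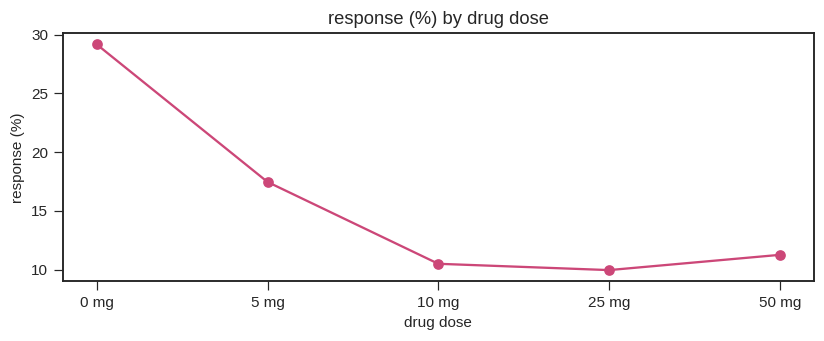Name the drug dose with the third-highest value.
Top 4: 0 mg ≈ 30, 5 mg ≈ 18, 50 mg ≈ 12, 10 mg ≈ 10.

50 mg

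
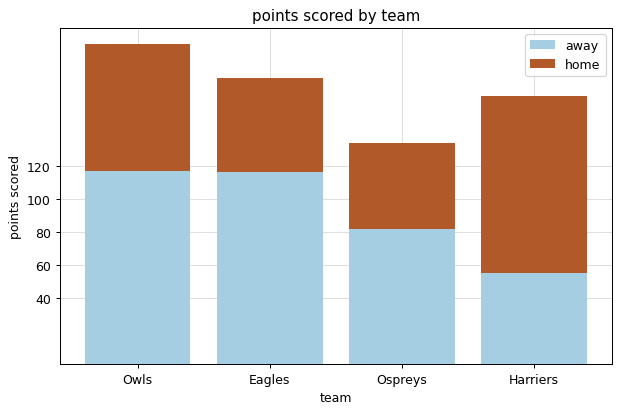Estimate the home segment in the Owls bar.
home top ≈ 200, bottom ≈ 120; segment ≈ 80.

≈ 80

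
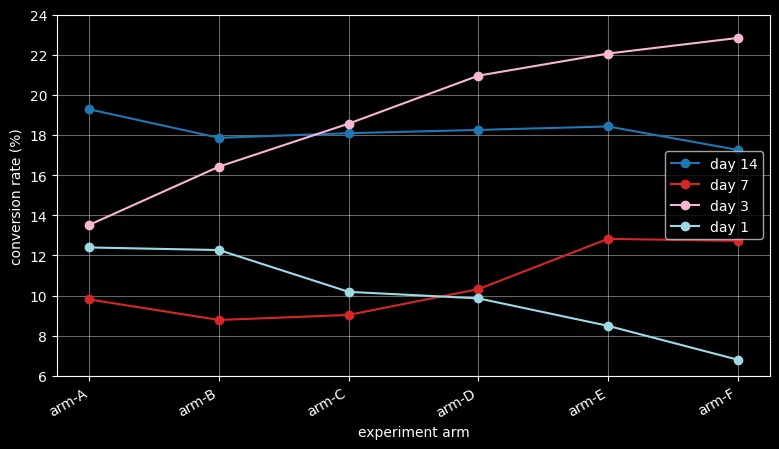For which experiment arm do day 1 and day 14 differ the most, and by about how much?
arm-F: day 1 ≈ 6, day 14 ≈ 18 → gap ≈ 12. Next-largest (arm-E) is only ≈ 10.

arm-F, ≈ 12 %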